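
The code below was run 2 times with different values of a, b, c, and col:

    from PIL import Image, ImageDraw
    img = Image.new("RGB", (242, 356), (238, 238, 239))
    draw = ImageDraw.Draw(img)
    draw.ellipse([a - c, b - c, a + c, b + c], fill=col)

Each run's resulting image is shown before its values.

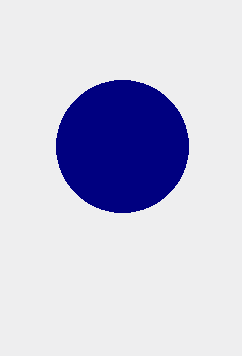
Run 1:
a = 122
b = 146
c = 66
col = 'navy'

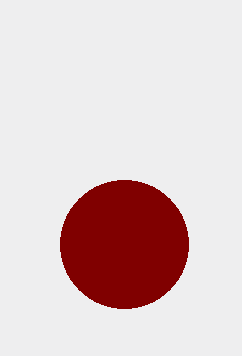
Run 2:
a = 124, b = 244, c = 64, col = 'maroon'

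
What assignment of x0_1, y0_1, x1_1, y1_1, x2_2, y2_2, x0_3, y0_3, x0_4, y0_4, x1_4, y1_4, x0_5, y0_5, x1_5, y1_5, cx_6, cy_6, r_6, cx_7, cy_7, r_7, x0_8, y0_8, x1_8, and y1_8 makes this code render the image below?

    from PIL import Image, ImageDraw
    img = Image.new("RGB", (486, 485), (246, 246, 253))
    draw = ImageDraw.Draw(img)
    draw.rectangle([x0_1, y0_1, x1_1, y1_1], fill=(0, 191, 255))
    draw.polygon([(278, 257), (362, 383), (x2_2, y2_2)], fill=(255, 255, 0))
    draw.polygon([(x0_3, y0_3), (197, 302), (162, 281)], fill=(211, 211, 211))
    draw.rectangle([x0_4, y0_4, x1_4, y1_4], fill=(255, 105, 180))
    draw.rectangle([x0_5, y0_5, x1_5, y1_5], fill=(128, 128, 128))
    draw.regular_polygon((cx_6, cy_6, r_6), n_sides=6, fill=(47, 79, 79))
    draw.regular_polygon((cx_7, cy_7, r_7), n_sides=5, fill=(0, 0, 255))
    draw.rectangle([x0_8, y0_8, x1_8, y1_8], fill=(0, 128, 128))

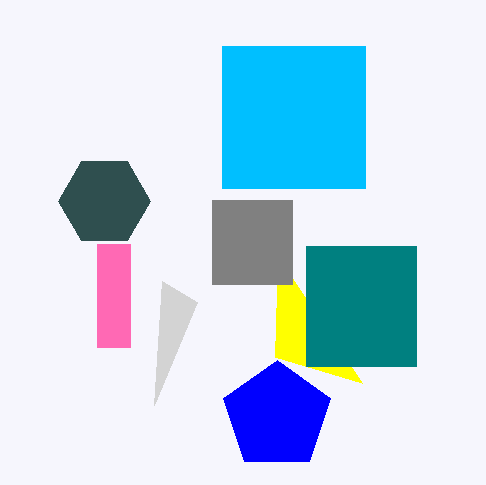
x0_1 = 222; y0_1 = 46; x1_1 = 365; y1_1 = 188; x2_2 = 275; y2_2 = 357; x0_3 = 154; y0_3 = 405; x0_4 = 97; y0_4 = 244; x1_4 = 130; y1_4 = 347; x0_5 = 212; y0_5 = 200; x1_5 = 292; y1_5 = 284; cx_6 = 104; cy_6 = 201; r_6 = 46; cx_7 = 277; cy_7 = 416; r_7 = 56; x0_8 = 306; y0_8 = 246; x1_8 = 416; y1_8 = 366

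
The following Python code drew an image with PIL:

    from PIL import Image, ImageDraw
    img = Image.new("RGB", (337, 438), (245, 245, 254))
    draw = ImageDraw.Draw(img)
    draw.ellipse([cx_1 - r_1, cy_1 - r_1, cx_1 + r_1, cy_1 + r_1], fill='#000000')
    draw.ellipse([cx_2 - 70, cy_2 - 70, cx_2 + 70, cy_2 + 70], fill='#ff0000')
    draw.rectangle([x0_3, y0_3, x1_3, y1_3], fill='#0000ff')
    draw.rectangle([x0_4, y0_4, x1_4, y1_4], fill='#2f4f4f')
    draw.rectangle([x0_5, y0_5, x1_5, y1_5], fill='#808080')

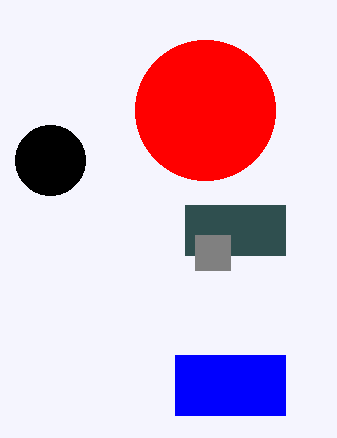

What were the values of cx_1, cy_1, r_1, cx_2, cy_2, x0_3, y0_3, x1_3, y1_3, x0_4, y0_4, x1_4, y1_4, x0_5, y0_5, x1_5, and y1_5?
cx_1 = 50
cy_1 = 160
r_1 = 35
cx_2 = 205
cy_2 = 110
x0_3 = 175
y0_3 = 355
x1_3 = 285
y1_3 = 415
x0_4 = 185
y0_4 = 205
x1_4 = 285
y1_4 = 255
x0_5 = 195
y0_5 = 235
x1_5 = 230
y1_5 = 270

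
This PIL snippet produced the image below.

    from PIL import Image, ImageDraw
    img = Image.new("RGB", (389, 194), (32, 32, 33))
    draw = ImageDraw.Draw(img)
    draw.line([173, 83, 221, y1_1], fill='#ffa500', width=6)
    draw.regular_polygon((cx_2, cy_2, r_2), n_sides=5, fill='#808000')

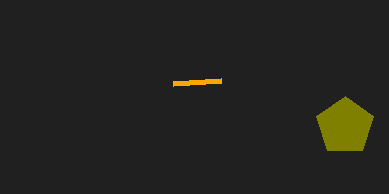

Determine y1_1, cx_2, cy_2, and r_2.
y1_1 = 80
cx_2 = 345
cy_2 = 126
r_2 = 30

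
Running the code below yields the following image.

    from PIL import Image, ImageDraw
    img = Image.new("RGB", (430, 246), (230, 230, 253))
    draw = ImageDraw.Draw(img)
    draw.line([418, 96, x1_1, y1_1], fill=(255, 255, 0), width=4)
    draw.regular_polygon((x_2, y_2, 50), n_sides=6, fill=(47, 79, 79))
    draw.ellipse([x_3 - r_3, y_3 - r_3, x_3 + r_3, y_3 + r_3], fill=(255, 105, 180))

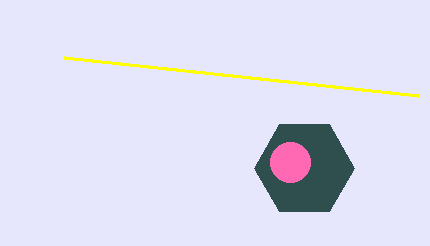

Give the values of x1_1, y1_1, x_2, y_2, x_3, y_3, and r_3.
x1_1 = 64
y1_1 = 58
x_2 = 304
y_2 = 168
x_3 = 290
y_3 = 162
r_3 = 20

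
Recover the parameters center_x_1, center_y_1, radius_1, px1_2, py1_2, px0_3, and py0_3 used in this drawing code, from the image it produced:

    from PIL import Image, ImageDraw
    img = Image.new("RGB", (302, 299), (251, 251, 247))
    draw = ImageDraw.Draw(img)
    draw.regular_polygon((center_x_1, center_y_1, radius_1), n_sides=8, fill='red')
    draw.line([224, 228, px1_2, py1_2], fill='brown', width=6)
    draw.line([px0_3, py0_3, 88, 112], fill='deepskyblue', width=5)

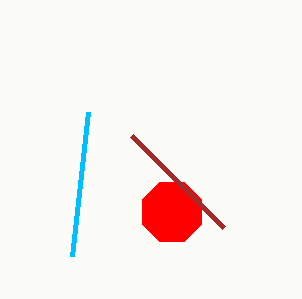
center_x_1 = 172, center_y_1 = 212, radius_1 = 32, px1_2 = 132, py1_2 = 136, px0_3 = 72, py0_3 = 256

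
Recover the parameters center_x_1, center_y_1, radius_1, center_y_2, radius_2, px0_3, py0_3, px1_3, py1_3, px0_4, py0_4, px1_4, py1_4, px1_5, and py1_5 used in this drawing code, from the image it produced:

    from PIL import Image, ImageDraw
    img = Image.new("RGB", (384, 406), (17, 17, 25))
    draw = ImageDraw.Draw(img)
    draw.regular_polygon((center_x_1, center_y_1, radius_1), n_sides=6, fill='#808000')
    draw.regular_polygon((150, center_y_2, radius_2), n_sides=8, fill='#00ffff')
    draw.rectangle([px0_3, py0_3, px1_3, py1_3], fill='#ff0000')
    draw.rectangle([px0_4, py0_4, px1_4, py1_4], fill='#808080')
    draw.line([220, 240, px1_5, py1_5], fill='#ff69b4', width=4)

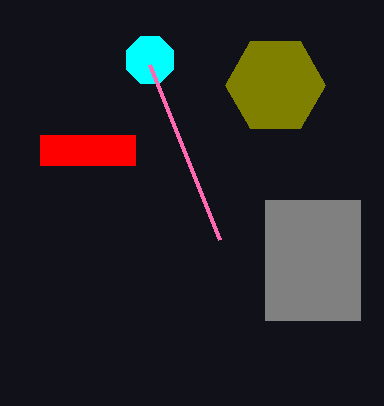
center_x_1 = 275; center_y_1 = 85; radius_1 = 50; center_y_2 = 60; radius_2 = 25; px0_3 = 40; py0_3 = 135; px1_3 = 135; py1_3 = 165; px0_4 = 265; py0_4 = 200; px1_4 = 360; py1_4 = 320; px1_5 = 150; py1_5 = 65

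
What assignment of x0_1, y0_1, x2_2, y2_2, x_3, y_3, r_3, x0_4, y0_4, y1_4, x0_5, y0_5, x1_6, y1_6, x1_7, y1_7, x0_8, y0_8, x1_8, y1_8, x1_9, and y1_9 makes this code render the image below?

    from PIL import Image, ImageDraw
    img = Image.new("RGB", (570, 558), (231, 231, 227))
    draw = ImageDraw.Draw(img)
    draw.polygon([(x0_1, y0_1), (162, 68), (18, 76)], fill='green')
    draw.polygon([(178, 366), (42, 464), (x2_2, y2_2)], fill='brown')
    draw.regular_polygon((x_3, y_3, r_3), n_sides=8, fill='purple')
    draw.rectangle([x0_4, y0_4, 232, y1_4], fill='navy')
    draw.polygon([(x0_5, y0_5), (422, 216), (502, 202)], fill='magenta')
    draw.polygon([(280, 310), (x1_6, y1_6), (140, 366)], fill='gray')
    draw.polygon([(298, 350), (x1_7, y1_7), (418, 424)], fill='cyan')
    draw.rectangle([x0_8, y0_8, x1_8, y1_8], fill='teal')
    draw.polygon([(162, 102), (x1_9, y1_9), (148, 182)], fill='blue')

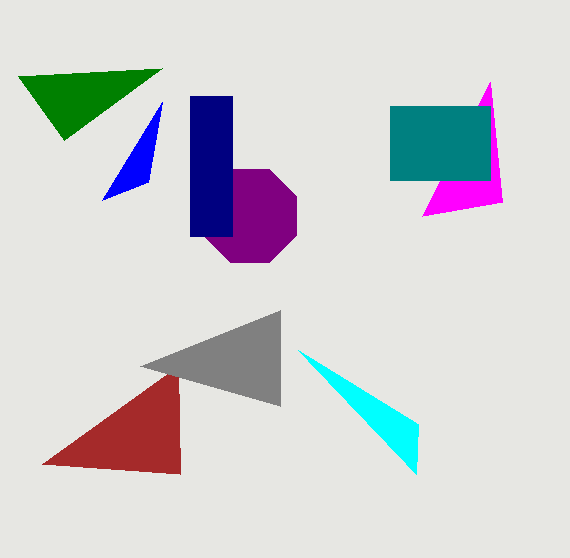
x0_1 = 64; y0_1 = 140; x2_2 = 180; y2_2 = 474; x_3 = 250; y_3 = 216; r_3 = 50; x0_4 = 190; y0_4 = 96; y1_4 = 236; x0_5 = 490; y0_5 = 82; x1_6 = 280; y1_6 = 406; x1_7 = 416; y1_7 = 474; x0_8 = 390; y0_8 = 106; x1_8 = 490; y1_8 = 180; x1_9 = 102; y1_9 = 200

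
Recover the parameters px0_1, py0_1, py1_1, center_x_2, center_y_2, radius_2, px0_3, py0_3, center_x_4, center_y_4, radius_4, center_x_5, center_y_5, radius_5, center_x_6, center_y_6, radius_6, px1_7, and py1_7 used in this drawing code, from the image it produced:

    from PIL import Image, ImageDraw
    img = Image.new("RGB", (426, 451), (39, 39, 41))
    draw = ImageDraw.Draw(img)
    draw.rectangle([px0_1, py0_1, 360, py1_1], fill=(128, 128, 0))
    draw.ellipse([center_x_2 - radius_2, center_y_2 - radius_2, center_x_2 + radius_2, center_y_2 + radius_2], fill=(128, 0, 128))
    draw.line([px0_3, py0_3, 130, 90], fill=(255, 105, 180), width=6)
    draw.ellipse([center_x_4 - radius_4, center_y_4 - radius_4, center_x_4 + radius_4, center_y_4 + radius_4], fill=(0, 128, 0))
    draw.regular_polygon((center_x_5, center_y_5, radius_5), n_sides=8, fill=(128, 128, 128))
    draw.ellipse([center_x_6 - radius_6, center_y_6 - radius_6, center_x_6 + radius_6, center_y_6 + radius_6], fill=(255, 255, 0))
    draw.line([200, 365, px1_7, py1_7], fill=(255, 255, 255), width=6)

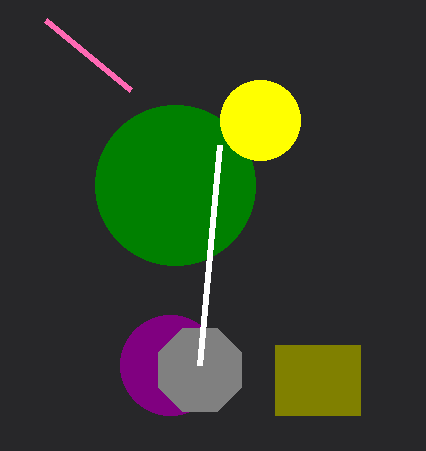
px0_1 = 275
py0_1 = 345
py1_1 = 415
center_x_2 = 170
center_y_2 = 365
radius_2 = 50
px0_3 = 45
py0_3 = 20
center_x_4 = 175
center_y_4 = 185
radius_4 = 80
center_x_5 = 200
center_y_5 = 370
radius_5 = 45
center_x_6 = 260
center_y_6 = 120
radius_6 = 40
px1_7 = 220
py1_7 = 145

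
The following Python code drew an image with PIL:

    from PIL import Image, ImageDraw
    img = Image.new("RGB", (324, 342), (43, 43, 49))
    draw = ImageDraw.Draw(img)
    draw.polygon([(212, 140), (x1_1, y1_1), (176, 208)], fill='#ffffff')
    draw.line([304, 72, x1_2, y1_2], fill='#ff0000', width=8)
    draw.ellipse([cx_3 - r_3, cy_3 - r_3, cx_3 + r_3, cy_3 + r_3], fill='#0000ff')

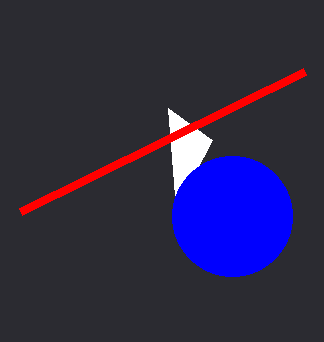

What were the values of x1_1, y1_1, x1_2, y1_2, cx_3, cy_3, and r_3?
x1_1 = 168, y1_1 = 108, x1_2 = 20, y1_2 = 212, cx_3 = 232, cy_3 = 216, r_3 = 60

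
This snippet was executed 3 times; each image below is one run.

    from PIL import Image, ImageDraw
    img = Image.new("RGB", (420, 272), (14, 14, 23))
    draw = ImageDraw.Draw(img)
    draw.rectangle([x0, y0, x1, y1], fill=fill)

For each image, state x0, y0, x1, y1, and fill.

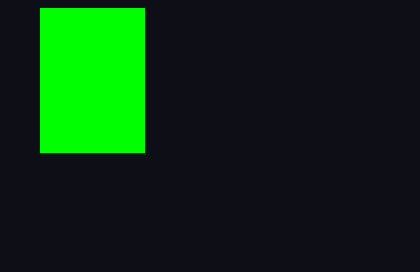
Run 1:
x0 = 40
y0 = 8
x1 = 144
y1 = 152
fill = 'lime'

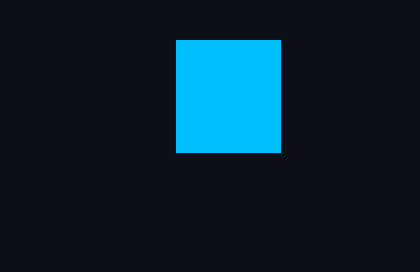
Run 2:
x0 = 176
y0 = 40
x1 = 280
y1 = 152
fill = 'deepskyblue'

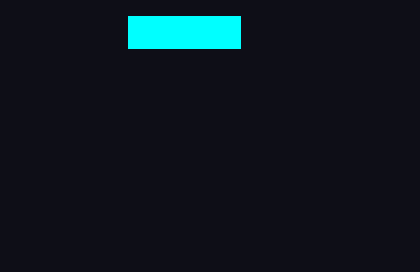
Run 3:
x0 = 128
y0 = 16
x1 = 240
y1 = 48
fill = 'cyan'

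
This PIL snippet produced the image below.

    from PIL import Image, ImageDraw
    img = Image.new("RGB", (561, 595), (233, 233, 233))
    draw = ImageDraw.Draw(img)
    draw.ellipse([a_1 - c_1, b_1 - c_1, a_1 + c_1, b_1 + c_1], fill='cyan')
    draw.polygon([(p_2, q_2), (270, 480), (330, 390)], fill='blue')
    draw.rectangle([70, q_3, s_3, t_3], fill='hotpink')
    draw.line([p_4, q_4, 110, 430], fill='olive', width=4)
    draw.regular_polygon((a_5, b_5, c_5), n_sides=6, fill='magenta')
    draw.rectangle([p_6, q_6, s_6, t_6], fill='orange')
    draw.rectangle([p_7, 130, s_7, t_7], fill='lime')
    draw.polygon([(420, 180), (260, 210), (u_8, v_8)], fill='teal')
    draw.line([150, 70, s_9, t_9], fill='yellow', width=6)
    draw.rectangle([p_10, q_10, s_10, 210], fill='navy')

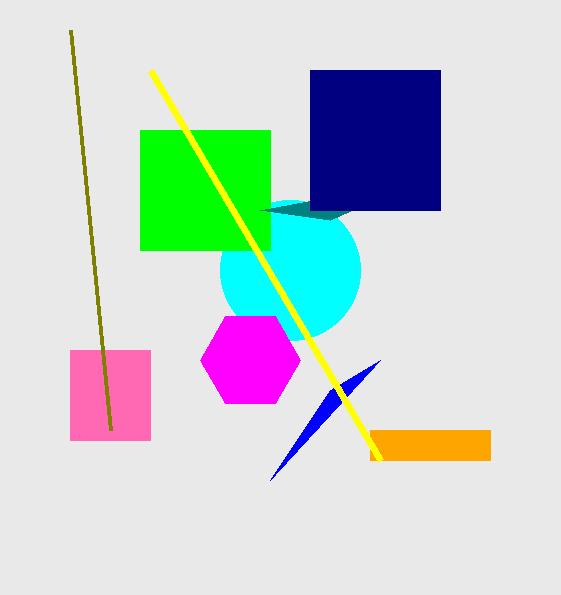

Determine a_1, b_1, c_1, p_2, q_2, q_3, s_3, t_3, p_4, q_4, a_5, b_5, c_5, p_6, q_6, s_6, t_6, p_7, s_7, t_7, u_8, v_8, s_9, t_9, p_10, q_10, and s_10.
a_1 = 290
b_1 = 270
c_1 = 70
p_2 = 380
q_2 = 360
q_3 = 350
s_3 = 150
t_3 = 440
p_4 = 70
q_4 = 30
a_5 = 250
b_5 = 360
c_5 = 50
p_6 = 370
q_6 = 430
s_6 = 490
t_6 = 460
p_7 = 140
s_7 = 270
t_7 = 250
u_8 = 330
v_8 = 220
s_9 = 380
t_9 = 460
p_10 = 310
q_10 = 70
s_10 = 440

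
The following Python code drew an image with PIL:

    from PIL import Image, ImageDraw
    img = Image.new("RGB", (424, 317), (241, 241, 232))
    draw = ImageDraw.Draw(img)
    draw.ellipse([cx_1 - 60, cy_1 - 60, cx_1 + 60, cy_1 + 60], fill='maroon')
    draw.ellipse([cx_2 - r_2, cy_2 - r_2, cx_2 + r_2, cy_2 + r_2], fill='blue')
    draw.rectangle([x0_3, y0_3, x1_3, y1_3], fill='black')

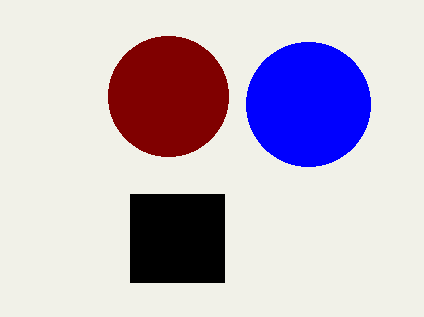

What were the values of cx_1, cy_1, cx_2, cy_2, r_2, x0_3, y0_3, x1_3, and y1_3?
cx_1 = 168
cy_1 = 96
cx_2 = 308
cy_2 = 104
r_2 = 62
x0_3 = 130
y0_3 = 194
x1_3 = 224
y1_3 = 282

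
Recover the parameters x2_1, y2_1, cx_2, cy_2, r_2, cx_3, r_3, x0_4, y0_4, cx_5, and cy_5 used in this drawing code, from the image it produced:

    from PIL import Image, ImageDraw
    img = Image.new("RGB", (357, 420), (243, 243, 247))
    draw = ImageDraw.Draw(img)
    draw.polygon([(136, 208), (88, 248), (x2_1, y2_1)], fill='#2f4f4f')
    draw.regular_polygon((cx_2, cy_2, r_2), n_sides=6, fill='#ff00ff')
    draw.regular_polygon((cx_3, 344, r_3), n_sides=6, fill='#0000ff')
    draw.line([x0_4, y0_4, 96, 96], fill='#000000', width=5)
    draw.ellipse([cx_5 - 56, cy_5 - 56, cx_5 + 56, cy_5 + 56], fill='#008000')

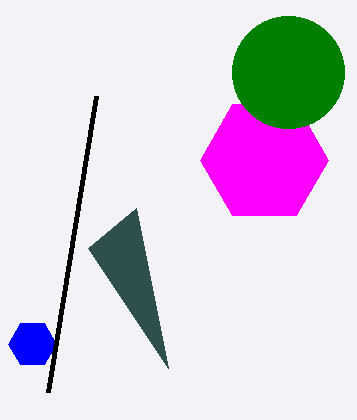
x2_1 = 168
y2_1 = 368
cx_2 = 264
cy_2 = 160
r_2 = 64
cx_3 = 32
r_3 = 24
x0_4 = 48
y0_4 = 392
cx_5 = 288
cy_5 = 72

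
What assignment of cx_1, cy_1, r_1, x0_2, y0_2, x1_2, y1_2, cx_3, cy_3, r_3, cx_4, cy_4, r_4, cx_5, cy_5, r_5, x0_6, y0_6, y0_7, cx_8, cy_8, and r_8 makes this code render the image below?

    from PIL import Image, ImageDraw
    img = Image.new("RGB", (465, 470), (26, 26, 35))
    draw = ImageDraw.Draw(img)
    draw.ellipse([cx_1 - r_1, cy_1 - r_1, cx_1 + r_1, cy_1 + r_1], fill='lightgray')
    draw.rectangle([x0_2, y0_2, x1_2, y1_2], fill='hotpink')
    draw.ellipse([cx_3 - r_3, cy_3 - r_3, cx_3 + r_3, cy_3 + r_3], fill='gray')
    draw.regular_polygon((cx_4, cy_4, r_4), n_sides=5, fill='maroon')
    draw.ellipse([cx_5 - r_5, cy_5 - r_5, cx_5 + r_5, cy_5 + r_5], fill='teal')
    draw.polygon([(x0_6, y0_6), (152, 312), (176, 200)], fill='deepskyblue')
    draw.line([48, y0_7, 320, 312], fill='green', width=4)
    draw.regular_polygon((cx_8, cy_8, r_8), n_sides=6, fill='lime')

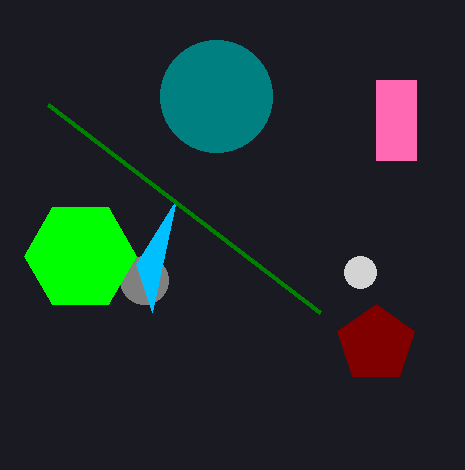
cx_1 = 360, cy_1 = 272, r_1 = 16, x0_2 = 376, y0_2 = 80, x1_2 = 416, y1_2 = 160, cx_3 = 144, cy_3 = 280, r_3 = 24, cx_4 = 376, cy_4 = 344, r_4 = 40, cx_5 = 216, cy_5 = 96, r_5 = 56, x0_6 = 136, y0_6 = 264, y0_7 = 104, cx_8 = 80, cy_8 = 256, r_8 = 56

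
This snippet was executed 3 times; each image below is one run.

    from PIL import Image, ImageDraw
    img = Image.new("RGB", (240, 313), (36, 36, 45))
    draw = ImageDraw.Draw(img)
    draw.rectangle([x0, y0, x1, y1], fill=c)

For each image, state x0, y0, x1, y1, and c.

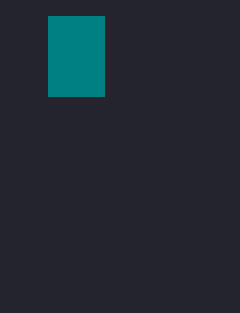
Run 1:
x0 = 48; y0 = 16; x1 = 104; y1 = 96; c = 'teal'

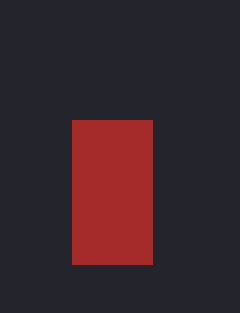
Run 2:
x0 = 72; y0 = 120; x1 = 152; y1 = 264; c = 'brown'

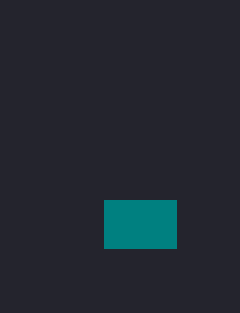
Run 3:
x0 = 104, y0 = 200, x1 = 176, y1 = 248, c = 'teal'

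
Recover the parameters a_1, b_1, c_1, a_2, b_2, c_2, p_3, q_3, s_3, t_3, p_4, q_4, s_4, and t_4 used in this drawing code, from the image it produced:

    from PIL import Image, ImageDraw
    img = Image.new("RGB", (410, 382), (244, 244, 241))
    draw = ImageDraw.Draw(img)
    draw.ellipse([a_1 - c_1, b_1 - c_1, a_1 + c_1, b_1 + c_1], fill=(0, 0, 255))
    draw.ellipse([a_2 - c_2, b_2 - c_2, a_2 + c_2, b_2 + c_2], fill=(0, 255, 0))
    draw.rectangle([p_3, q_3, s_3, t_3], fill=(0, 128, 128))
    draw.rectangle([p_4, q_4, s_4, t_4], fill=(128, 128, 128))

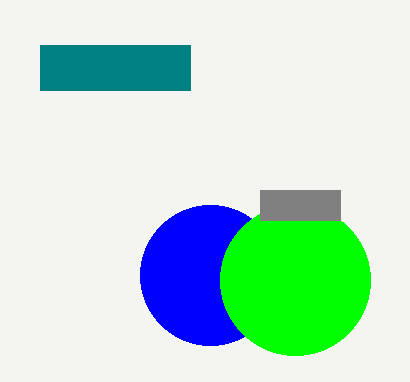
a_1 = 210; b_1 = 275; c_1 = 70; a_2 = 295; b_2 = 280; c_2 = 75; p_3 = 40; q_3 = 45; s_3 = 190; t_3 = 90; p_4 = 260; q_4 = 190; s_4 = 340; t_4 = 220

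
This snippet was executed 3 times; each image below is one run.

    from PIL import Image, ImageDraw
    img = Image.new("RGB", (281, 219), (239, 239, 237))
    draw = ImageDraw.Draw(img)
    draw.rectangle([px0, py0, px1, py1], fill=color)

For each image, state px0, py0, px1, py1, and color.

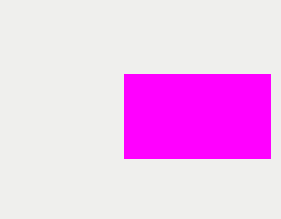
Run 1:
px0 = 124; py0 = 74; px1 = 270; py1 = 158; color = 'magenta'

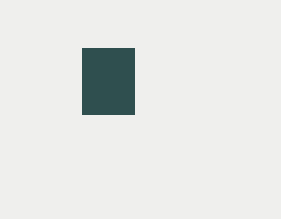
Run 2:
px0 = 82, py0 = 48, px1 = 134, py1 = 114, color = 'darkslategray'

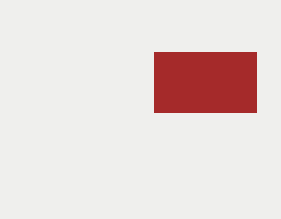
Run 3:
px0 = 154; py0 = 52; px1 = 256; py1 = 112; color = 'brown'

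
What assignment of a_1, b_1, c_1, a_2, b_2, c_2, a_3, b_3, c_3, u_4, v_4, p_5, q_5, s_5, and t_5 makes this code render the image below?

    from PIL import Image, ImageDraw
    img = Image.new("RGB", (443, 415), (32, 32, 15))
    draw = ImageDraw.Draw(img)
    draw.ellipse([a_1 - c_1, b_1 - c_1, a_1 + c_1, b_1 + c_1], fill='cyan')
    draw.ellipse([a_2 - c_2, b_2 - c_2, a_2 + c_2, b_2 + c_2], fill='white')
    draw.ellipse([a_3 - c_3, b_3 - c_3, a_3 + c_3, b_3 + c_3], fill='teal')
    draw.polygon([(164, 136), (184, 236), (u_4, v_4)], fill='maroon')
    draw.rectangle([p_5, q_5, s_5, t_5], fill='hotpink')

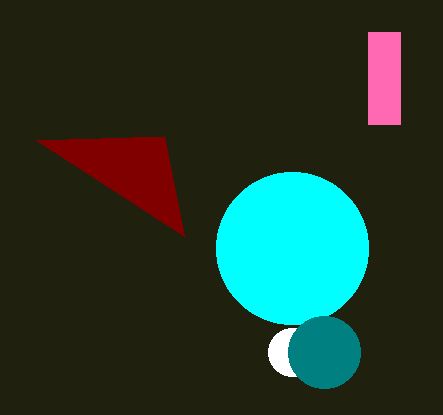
a_1 = 292; b_1 = 248; c_1 = 76; a_2 = 292; b_2 = 352; c_2 = 24; a_3 = 324; b_3 = 352; c_3 = 36; u_4 = 36; v_4 = 140; p_5 = 368; q_5 = 32; s_5 = 400; t_5 = 124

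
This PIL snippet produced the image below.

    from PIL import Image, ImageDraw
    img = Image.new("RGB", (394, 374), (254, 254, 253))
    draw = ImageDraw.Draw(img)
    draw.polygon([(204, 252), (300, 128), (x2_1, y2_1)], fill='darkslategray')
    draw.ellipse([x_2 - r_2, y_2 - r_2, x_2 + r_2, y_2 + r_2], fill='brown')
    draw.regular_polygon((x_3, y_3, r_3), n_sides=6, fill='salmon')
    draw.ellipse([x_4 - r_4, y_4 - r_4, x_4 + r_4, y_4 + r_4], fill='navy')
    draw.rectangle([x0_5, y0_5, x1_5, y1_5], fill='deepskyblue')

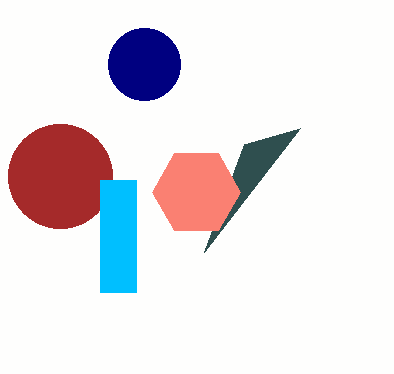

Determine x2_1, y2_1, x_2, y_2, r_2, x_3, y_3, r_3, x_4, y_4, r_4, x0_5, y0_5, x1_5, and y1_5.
x2_1 = 244; y2_1 = 144; x_2 = 60; y_2 = 176; r_2 = 52; x_3 = 196; y_3 = 192; r_3 = 44; x_4 = 144; y_4 = 64; r_4 = 36; x0_5 = 100; y0_5 = 180; x1_5 = 136; y1_5 = 292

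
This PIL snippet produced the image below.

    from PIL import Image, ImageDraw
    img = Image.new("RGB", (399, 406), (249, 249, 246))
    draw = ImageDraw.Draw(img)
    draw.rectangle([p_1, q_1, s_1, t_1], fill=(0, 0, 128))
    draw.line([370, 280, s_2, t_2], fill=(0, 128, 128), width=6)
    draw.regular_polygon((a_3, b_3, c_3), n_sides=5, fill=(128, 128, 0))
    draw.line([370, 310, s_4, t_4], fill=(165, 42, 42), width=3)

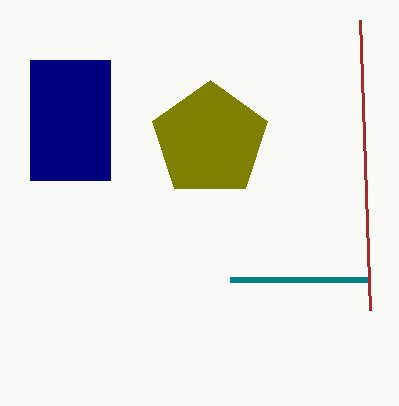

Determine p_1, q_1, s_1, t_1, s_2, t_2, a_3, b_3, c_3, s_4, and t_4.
p_1 = 30
q_1 = 60
s_1 = 110
t_1 = 180
s_2 = 230
t_2 = 280
a_3 = 210
b_3 = 140
c_3 = 60
s_4 = 360
t_4 = 20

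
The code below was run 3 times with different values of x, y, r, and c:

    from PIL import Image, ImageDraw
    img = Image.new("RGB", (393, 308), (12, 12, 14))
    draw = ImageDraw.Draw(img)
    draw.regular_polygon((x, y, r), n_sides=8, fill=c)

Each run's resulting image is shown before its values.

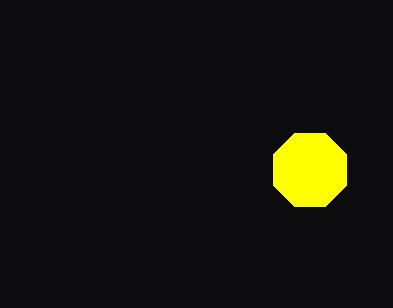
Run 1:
x = 310, y = 170, r = 40, c = 'yellow'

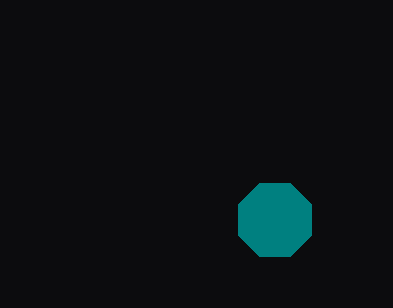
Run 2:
x = 275, y = 220, r = 40, c = 'teal'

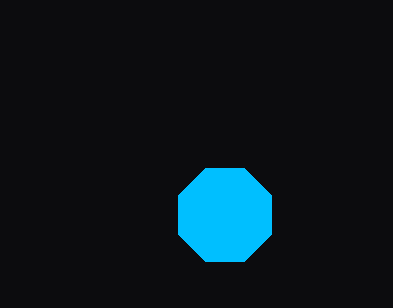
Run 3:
x = 225
y = 215
r = 50
c = 'deepskyblue'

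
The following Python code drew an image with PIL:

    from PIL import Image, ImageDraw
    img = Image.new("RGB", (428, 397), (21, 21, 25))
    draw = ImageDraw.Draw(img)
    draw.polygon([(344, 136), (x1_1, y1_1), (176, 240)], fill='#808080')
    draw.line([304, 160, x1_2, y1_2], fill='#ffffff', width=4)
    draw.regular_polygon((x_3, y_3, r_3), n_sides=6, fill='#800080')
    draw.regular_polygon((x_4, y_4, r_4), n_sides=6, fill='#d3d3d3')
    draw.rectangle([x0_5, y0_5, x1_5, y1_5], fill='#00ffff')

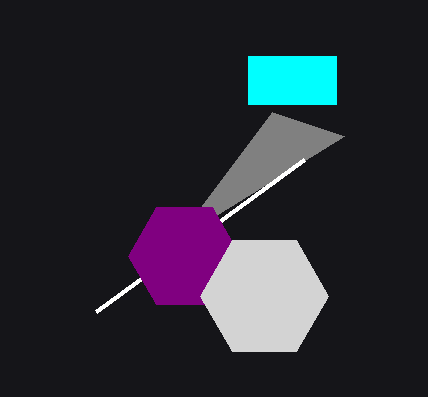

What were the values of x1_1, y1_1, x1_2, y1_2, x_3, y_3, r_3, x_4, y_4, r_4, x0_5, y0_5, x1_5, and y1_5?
x1_1 = 272; y1_1 = 112; x1_2 = 96; y1_2 = 312; x_3 = 184; y_3 = 256; r_3 = 56; x_4 = 264; y_4 = 296; r_4 = 64; x0_5 = 248; y0_5 = 56; x1_5 = 336; y1_5 = 104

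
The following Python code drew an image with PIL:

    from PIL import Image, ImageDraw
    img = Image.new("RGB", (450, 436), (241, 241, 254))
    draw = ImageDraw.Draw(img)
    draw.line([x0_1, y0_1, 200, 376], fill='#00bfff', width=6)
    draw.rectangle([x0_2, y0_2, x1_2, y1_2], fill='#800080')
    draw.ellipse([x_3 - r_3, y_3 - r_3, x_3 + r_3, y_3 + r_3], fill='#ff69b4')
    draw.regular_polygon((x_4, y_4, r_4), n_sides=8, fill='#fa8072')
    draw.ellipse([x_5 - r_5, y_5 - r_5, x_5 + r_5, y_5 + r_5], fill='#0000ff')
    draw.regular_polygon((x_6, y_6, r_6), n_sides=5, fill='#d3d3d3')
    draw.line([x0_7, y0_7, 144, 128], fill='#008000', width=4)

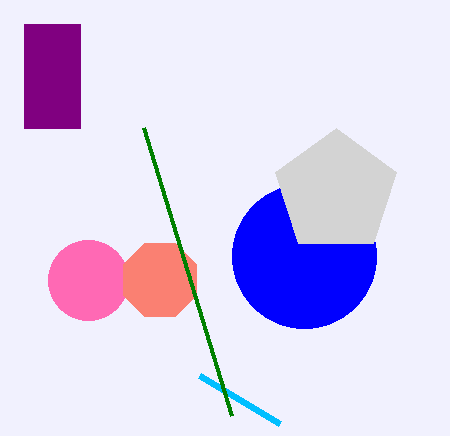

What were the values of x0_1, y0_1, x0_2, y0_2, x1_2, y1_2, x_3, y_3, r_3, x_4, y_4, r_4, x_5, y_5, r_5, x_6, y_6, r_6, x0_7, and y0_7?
x0_1 = 280; y0_1 = 424; x0_2 = 24; y0_2 = 24; x1_2 = 80; y1_2 = 128; x_3 = 88; y_3 = 280; r_3 = 40; x_4 = 160; y_4 = 280; r_4 = 40; x_5 = 304; y_5 = 256; r_5 = 72; x_6 = 336; y_6 = 192; r_6 = 64; x0_7 = 232; y0_7 = 416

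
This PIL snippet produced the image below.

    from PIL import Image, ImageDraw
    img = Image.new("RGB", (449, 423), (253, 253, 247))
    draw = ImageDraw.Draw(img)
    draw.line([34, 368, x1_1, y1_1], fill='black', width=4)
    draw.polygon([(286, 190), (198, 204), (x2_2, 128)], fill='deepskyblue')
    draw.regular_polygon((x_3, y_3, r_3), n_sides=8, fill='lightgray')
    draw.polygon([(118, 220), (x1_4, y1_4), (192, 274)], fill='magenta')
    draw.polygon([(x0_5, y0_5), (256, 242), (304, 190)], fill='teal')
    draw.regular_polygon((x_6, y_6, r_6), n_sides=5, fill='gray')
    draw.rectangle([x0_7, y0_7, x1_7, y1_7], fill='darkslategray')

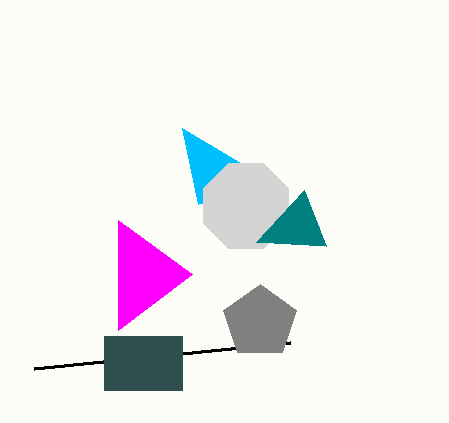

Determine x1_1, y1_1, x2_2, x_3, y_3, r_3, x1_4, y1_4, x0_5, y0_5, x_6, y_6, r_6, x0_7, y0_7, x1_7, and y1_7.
x1_1 = 290, y1_1 = 342, x2_2 = 182, x_3 = 246, y_3 = 206, r_3 = 46, x1_4 = 118, y1_4 = 330, x0_5 = 326, y0_5 = 246, x_6 = 260, y_6 = 322, r_6 = 38, x0_7 = 104, y0_7 = 336, x1_7 = 182, y1_7 = 390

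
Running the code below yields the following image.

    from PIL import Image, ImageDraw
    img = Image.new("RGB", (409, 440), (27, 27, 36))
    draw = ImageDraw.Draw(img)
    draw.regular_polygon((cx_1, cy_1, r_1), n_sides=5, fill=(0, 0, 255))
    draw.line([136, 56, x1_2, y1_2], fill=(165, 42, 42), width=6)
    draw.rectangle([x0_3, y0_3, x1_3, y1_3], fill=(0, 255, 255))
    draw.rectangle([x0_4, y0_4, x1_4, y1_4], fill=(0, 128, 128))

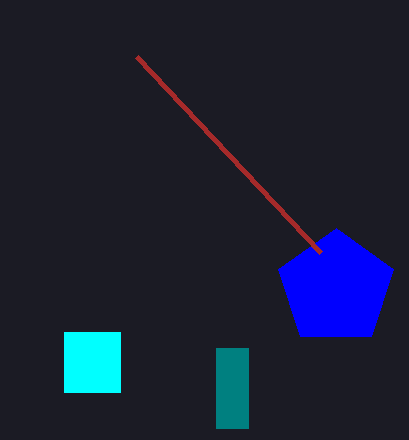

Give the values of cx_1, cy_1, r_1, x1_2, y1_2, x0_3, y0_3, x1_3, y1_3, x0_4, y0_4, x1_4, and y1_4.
cx_1 = 336; cy_1 = 288; r_1 = 60; x1_2 = 320; y1_2 = 252; x0_3 = 64; y0_3 = 332; x1_3 = 120; y1_3 = 392; x0_4 = 216; y0_4 = 348; x1_4 = 248; y1_4 = 428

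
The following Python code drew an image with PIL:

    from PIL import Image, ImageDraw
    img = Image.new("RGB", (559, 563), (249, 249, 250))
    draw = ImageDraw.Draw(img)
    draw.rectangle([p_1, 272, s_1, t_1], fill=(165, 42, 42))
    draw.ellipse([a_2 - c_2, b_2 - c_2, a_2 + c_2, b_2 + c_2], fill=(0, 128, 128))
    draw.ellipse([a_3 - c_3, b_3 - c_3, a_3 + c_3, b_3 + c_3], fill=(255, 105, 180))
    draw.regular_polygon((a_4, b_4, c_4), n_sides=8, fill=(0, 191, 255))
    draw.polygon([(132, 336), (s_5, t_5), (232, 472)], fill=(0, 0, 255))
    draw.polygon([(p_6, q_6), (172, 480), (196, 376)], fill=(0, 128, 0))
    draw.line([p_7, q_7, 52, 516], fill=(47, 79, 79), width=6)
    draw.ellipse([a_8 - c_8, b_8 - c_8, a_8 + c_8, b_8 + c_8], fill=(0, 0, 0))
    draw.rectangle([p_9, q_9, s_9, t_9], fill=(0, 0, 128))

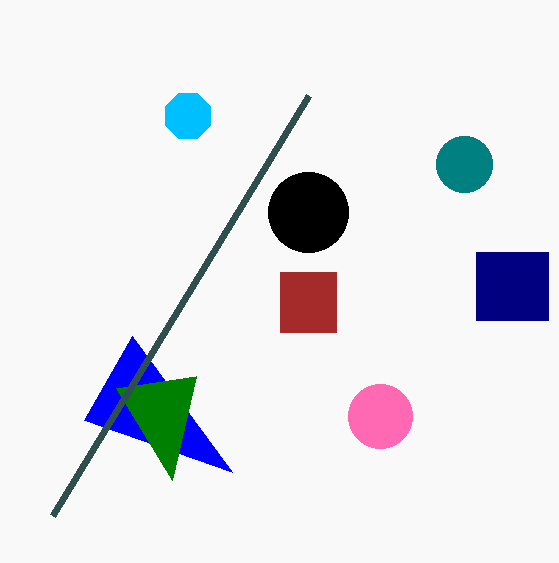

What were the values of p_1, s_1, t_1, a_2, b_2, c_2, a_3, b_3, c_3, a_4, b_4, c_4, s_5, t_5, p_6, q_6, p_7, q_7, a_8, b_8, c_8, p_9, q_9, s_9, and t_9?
p_1 = 280, s_1 = 336, t_1 = 332, a_2 = 464, b_2 = 164, c_2 = 28, a_3 = 380, b_3 = 416, c_3 = 32, a_4 = 188, b_4 = 116, c_4 = 24, s_5 = 84, t_5 = 420, p_6 = 116, q_6 = 388, p_7 = 308, q_7 = 96, a_8 = 308, b_8 = 212, c_8 = 40, p_9 = 476, q_9 = 252, s_9 = 548, t_9 = 320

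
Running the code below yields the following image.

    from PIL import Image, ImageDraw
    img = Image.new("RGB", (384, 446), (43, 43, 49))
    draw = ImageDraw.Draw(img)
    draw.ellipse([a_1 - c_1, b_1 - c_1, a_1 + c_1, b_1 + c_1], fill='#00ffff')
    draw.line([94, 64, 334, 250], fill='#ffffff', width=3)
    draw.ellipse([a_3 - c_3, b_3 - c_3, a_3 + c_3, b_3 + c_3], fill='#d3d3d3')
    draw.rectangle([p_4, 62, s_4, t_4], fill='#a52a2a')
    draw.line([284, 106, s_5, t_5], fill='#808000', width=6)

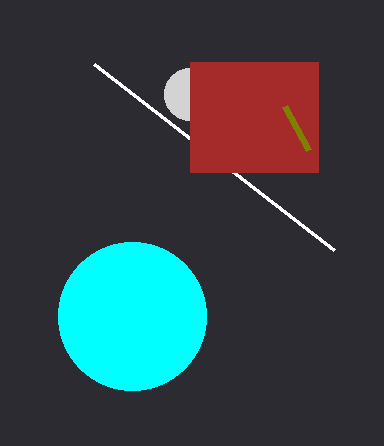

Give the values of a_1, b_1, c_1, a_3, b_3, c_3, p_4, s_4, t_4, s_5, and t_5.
a_1 = 132; b_1 = 316; c_1 = 74; a_3 = 190; b_3 = 94; c_3 = 26; p_4 = 190; s_4 = 318; t_4 = 172; s_5 = 308; t_5 = 150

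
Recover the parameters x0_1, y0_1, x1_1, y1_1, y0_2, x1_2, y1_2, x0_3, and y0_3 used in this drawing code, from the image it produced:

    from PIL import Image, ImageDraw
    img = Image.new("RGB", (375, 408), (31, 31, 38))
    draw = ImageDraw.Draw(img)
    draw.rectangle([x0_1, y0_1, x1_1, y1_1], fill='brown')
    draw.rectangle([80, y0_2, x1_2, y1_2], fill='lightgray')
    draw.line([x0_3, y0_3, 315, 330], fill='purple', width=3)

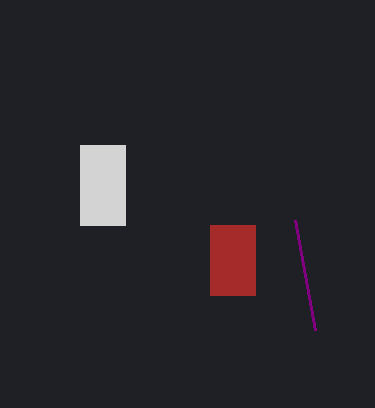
x0_1 = 210
y0_1 = 225
x1_1 = 255
y1_1 = 295
y0_2 = 145
x1_2 = 125
y1_2 = 225
x0_3 = 295
y0_3 = 220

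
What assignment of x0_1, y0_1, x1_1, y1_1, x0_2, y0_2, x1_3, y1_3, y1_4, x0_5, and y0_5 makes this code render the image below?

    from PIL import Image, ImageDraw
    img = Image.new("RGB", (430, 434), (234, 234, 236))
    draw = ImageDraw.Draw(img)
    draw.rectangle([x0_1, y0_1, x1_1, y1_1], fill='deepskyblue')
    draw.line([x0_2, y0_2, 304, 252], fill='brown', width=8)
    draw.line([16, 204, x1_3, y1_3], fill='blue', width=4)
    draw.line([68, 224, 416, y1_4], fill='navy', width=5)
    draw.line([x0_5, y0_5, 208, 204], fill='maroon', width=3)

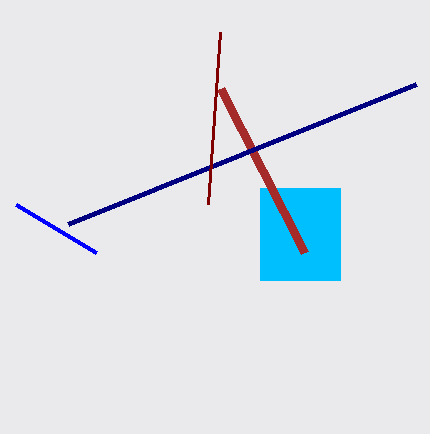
x0_1 = 260
y0_1 = 188
x1_1 = 340
y1_1 = 280
x0_2 = 220
y0_2 = 88
x1_3 = 96
y1_3 = 252
y1_4 = 84
x0_5 = 220
y0_5 = 32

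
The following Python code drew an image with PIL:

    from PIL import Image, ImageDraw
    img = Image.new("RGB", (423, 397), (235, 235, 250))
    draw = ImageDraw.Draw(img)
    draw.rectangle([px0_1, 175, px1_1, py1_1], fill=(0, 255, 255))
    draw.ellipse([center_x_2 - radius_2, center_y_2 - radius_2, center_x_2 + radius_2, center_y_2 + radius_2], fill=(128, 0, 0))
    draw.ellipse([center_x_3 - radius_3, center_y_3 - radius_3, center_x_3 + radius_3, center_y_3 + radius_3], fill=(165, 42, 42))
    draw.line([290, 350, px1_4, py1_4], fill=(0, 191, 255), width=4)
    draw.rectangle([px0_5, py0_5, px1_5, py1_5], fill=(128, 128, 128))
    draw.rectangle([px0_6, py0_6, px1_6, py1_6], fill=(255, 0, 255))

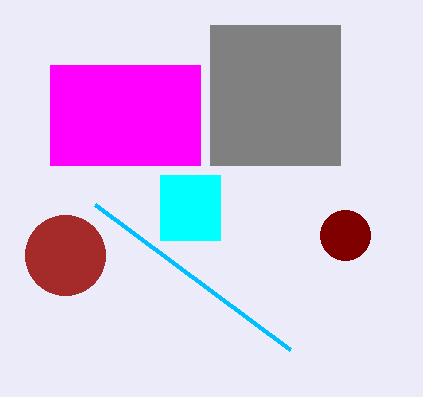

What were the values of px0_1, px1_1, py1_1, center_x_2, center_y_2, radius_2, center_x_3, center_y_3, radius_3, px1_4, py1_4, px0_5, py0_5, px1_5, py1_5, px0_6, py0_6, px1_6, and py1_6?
px0_1 = 160; px1_1 = 220; py1_1 = 240; center_x_2 = 345; center_y_2 = 235; radius_2 = 25; center_x_3 = 65; center_y_3 = 255; radius_3 = 40; px1_4 = 95; py1_4 = 205; px0_5 = 210; py0_5 = 25; px1_5 = 340; py1_5 = 165; px0_6 = 50; py0_6 = 65; px1_6 = 200; py1_6 = 165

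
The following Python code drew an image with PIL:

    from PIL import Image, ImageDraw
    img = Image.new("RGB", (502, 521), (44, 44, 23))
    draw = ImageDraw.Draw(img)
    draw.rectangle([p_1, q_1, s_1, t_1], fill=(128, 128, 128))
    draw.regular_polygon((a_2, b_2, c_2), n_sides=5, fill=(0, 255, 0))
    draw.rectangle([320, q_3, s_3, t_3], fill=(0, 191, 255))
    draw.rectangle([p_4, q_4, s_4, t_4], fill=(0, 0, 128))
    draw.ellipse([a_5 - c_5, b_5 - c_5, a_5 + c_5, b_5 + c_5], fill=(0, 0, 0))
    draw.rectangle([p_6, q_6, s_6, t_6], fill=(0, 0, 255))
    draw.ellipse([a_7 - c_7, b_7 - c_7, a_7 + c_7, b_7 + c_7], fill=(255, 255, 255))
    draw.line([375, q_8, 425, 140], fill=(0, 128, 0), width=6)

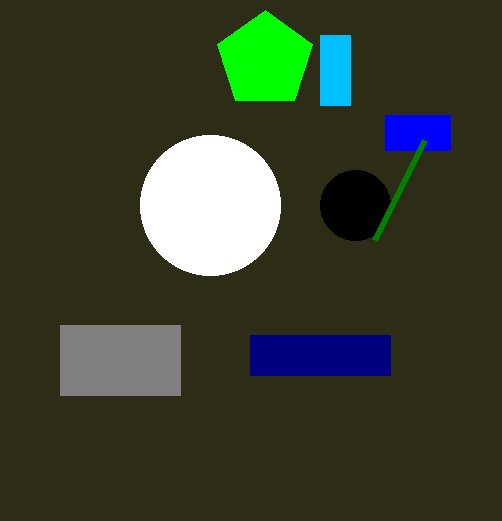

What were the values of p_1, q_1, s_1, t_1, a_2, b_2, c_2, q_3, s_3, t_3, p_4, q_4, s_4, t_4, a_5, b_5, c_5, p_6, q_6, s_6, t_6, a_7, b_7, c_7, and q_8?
p_1 = 60; q_1 = 325; s_1 = 180; t_1 = 395; a_2 = 265; b_2 = 60; c_2 = 50; q_3 = 35; s_3 = 350; t_3 = 105; p_4 = 250; q_4 = 335; s_4 = 390; t_4 = 375; a_5 = 355; b_5 = 205; c_5 = 35; p_6 = 385; q_6 = 115; s_6 = 450; t_6 = 150; a_7 = 210; b_7 = 205; c_7 = 70; q_8 = 240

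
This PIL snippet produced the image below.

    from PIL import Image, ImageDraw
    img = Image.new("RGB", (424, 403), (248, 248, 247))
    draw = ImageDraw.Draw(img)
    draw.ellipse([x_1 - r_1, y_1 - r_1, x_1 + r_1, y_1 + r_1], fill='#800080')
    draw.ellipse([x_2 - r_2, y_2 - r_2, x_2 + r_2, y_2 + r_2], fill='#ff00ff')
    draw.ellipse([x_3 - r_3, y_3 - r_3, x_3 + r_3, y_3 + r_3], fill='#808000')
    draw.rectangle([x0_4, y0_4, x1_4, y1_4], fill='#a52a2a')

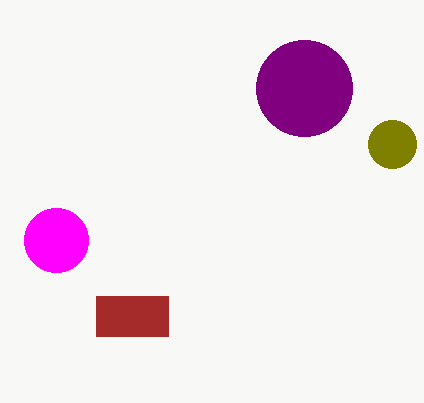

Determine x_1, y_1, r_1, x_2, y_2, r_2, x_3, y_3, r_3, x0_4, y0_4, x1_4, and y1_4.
x_1 = 304
y_1 = 88
r_1 = 48
x_2 = 56
y_2 = 240
r_2 = 32
x_3 = 392
y_3 = 144
r_3 = 24
x0_4 = 96
y0_4 = 296
x1_4 = 168
y1_4 = 336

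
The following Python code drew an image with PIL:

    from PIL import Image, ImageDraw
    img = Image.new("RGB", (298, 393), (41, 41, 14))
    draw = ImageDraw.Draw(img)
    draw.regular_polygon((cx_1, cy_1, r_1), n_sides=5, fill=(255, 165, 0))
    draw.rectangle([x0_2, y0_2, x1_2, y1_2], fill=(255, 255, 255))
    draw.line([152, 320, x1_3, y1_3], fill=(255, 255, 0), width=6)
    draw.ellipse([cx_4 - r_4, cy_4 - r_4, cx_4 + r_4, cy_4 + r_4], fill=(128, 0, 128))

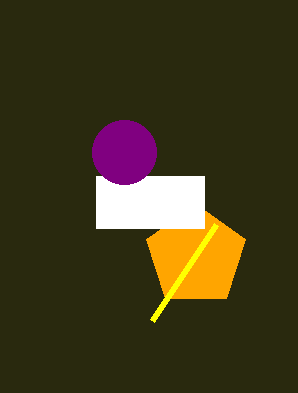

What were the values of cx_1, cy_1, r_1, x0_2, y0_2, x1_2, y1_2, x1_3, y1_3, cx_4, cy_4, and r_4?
cx_1 = 196
cy_1 = 256
r_1 = 52
x0_2 = 96
y0_2 = 176
x1_2 = 204
y1_2 = 228
x1_3 = 216
y1_3 = 224
cx_4 = 124
cy_4 = 152
r_4 = 32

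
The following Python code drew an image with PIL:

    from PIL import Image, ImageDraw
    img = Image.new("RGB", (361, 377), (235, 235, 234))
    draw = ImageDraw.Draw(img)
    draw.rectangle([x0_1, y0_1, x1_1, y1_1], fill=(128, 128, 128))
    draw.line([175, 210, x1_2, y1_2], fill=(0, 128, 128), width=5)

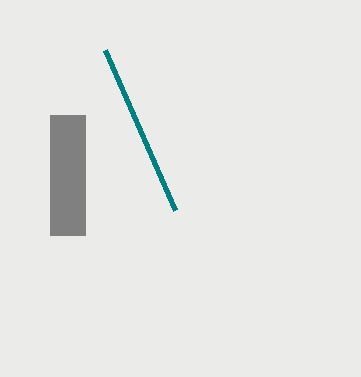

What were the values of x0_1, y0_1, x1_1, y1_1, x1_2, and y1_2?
x0_1 = 50, y0_1 = 115, x1_1 = 85, y1_1 = 235, x1_2 = 105, y1_2 = 50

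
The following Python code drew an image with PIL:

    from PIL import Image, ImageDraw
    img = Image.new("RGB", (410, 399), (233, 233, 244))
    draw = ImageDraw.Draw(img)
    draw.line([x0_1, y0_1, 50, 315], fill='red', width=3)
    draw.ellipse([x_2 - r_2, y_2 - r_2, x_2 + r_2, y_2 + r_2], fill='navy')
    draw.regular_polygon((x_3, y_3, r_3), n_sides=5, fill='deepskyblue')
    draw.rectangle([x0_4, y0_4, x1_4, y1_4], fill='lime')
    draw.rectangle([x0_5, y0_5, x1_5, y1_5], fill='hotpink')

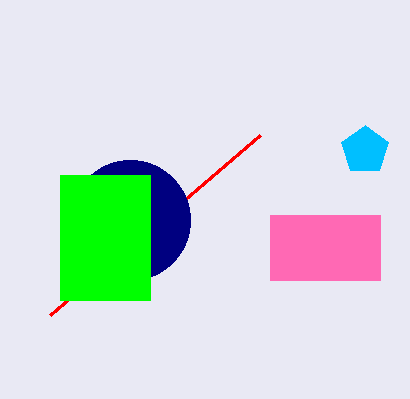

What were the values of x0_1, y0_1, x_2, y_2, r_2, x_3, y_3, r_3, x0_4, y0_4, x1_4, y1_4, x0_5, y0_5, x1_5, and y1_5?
x0_1 = 260
y0_1 = 135
x_2 = 130
y_2 = 220
r_2 = 60
x_3 = 365
y_3 = 150
r_3 = 25
x0_4 = 60
y0_4 = 175
x1_4 = 150
y1_4 = 300
x0_5 = 270
y0_5 = 215
x1_5 = 380
y1_5 = 280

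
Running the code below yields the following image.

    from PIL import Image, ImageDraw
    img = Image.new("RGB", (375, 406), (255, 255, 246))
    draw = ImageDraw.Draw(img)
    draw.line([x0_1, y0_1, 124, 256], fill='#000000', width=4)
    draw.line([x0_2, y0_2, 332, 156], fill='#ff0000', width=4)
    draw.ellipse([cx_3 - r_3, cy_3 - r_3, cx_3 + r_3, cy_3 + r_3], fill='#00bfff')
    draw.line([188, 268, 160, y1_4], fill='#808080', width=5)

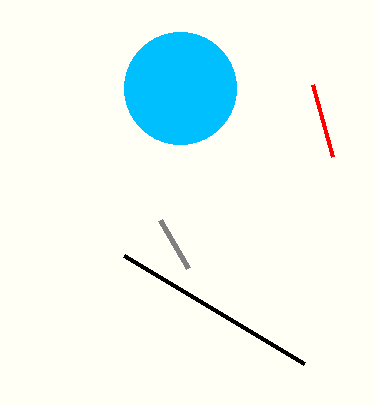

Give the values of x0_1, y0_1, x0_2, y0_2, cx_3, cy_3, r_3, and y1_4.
x0_1 = 304; y0_1 = 364; x0_2 = 312; y0_2 = 84; cx_3 = 180; cy_3 = 88; r_3 = 56; y1_4 = 220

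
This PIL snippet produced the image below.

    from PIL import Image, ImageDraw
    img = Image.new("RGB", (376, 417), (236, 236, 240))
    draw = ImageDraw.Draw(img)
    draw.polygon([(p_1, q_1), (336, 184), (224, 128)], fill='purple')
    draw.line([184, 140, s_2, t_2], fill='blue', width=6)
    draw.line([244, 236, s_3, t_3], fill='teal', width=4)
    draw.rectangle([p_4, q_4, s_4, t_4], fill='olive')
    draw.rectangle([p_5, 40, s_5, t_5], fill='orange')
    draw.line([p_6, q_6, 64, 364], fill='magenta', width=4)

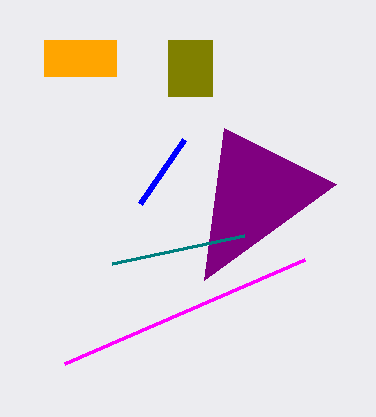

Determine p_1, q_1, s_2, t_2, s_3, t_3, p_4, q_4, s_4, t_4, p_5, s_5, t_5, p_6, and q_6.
p_1 = 204
q_1 = 280
s_2 = 140
t_2 = 204
s_3 = 112
t_3 = 264
p_4 = 168
q_4 = 40
s_4 = 212
t_4 = 96
p_5 = 44
s_5 = 116
t_5 = 76
p_6 = 304
q_6 = 260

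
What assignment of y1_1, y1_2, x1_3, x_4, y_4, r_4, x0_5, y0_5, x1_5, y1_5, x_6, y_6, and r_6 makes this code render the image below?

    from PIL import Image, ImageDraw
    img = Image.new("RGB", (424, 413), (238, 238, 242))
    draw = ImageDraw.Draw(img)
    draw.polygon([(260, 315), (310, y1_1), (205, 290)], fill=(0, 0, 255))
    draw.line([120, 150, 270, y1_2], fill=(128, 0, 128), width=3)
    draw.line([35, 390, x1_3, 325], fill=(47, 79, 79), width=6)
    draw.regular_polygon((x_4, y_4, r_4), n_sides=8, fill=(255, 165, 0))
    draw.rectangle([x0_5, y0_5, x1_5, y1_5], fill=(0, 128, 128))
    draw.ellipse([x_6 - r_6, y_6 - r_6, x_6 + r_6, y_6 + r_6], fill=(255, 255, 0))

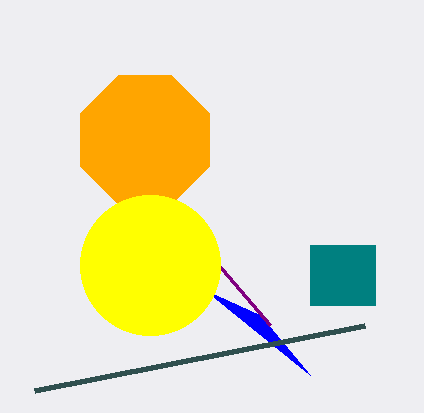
y1_1 = 375, y1_2 = 325, x1_3 = 365, x_4 = 145, y_4 = 140, r_4 = 70, x0_5 = 310, y0_5 = 245, x1_5 = 375, y1_5 = 305, x_6 = 150, y_6 = 265, r_6 = 70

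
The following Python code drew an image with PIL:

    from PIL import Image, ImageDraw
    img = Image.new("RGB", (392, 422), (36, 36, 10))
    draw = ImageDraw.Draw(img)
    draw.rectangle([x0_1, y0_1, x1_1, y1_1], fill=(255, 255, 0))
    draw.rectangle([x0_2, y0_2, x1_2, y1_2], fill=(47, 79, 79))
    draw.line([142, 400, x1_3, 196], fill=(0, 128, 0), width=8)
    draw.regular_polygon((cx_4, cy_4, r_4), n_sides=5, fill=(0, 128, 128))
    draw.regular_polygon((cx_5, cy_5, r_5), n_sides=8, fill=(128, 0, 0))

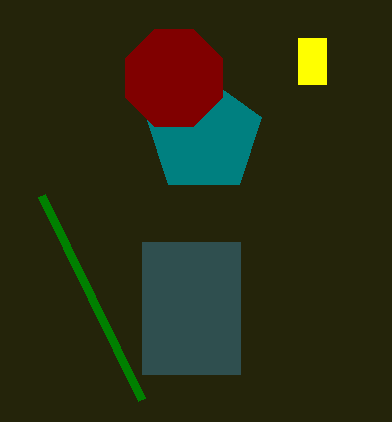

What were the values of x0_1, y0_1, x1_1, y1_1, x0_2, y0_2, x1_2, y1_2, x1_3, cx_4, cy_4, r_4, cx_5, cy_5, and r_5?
x0_1 = 298, y0_1 = 38, x1_1 = 326, y1_1 = 84, x0_2 = 142, y0_2 = 242, x1_2 = 240, y1_2 = 374, x1_3 = 42, cx_4 = 204, cy_4 = 136, r_4 = 60, cx_5 = 174, cy_5 = 78, r_5 = 52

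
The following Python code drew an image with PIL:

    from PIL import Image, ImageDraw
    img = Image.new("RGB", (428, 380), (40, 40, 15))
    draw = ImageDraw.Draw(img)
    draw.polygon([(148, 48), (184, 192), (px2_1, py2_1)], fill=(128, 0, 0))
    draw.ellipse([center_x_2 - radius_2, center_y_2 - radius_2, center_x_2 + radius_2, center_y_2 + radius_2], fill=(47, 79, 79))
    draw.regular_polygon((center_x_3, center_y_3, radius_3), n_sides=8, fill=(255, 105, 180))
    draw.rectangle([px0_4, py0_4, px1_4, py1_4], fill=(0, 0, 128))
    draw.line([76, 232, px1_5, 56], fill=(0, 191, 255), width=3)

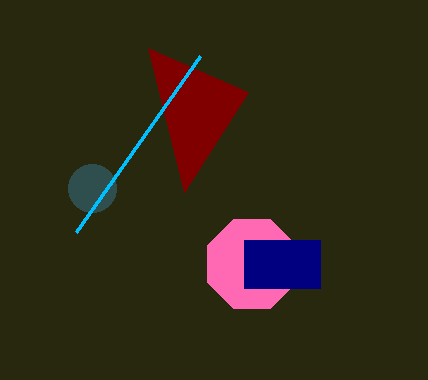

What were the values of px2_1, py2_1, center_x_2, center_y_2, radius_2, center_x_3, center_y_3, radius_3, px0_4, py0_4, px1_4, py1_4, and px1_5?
px2_1 = 248; py2_1 = 92; center_x_2 = 92; center_y_2 = 188; radius_2 = 24; center_x_3 = 252; center_y_3 = 264; radius_3 = 48; px0_4 = 244; py0_4 = 240; px1_4 = 320; py1_4 = 288; px1_5 = 200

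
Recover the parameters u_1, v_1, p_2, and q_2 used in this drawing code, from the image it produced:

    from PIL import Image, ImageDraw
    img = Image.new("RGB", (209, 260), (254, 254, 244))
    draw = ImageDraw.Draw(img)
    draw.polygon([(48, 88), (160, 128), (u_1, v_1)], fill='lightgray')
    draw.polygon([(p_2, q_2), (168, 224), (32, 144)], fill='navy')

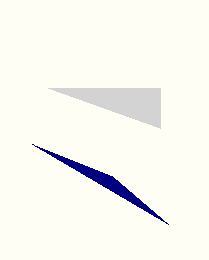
u_1 = 160
v_1 = 88
p_2 = 112
q_2 = 176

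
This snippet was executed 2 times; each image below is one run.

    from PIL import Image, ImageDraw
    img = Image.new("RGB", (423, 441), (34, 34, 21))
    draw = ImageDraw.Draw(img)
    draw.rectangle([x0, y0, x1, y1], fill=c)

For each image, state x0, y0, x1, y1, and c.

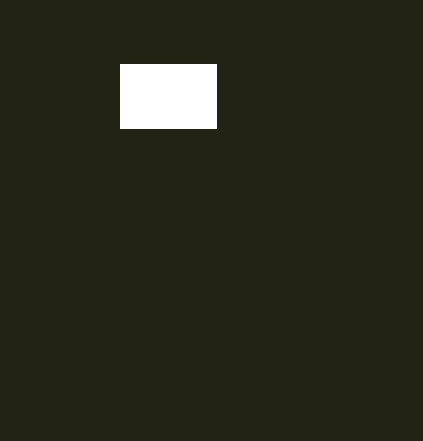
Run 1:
x0 = 120
y0 = 64
x1 = 216
y1 = 128
c = 'white'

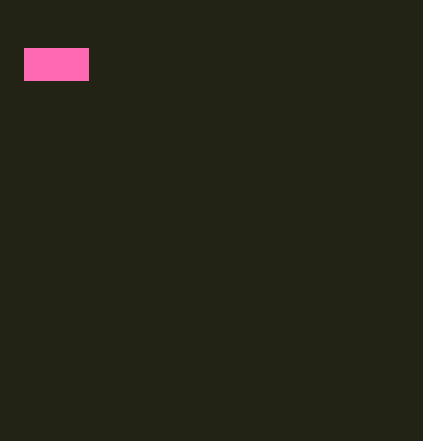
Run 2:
x0 = 24; y0 = 48; x1 = 88; y1 = 80; c = 'hotpink'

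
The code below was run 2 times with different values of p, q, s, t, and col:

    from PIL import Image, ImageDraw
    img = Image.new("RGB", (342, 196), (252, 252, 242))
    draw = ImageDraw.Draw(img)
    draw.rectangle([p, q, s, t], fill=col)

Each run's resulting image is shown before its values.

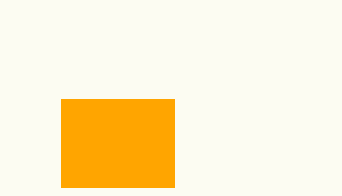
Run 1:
p = 61
q = 99
s = 174
t = 187
col = 'orange'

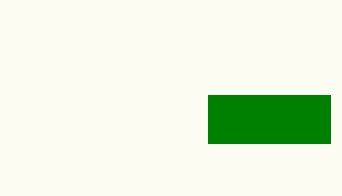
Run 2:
p = 208, q = 95, s = 330, t = 143, col = 'green'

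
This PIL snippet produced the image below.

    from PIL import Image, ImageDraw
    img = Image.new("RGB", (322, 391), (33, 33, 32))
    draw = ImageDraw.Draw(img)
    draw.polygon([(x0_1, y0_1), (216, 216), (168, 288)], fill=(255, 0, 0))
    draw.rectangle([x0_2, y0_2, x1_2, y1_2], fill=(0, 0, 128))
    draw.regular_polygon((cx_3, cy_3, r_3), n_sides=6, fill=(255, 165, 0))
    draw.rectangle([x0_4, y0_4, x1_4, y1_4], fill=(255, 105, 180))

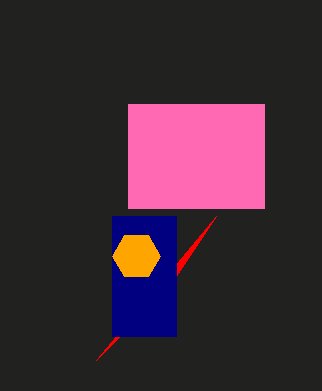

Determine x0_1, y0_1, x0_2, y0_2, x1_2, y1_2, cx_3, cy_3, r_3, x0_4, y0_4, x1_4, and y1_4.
x0_1 = 96, y0_1 = 360, x0_2 = 112, y0_2 = 216, x1_2 = 176, y1_2 = 336, cx_3 = 136, cy_3 = 256, r_3 = 24, x0_4 = 128, y0_4 = 104, x1_4 = 264, y1_4 = 208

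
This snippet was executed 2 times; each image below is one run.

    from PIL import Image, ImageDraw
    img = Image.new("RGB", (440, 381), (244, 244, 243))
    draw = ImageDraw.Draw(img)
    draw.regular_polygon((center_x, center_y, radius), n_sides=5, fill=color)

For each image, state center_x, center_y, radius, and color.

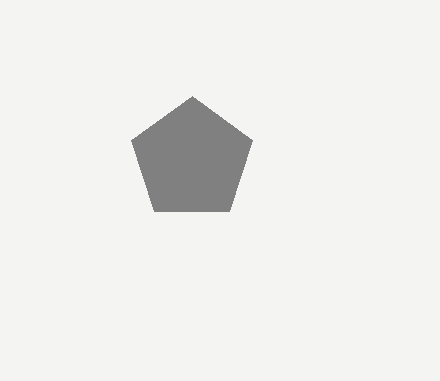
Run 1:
center_x = 192, center_y = 160, radius = 64, color = 'gray'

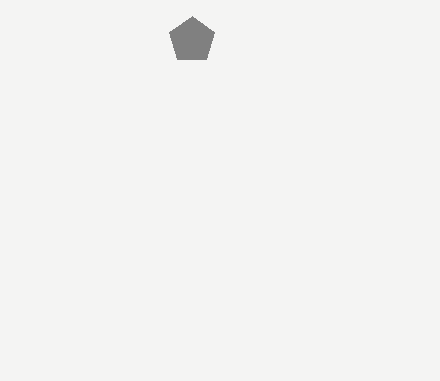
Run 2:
center_x = 192, center_y = 40, radius = 24, color = 'gray'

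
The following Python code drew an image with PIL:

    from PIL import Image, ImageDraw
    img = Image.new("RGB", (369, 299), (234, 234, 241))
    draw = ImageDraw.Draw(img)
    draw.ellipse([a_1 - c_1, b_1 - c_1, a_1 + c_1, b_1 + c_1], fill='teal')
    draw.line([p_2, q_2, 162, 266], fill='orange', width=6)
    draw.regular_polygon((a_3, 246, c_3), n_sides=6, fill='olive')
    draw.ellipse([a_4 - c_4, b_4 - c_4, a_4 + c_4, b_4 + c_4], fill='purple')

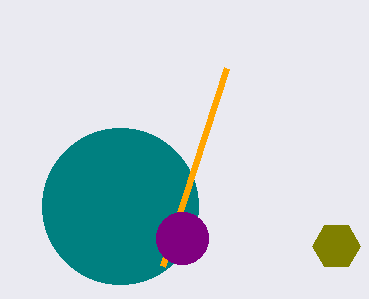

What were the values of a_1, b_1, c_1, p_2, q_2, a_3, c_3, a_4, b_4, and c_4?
a_1 = 120
b_1 = 206
c_1 = 78
p_2 = 226
q_2 = 68
a_3 = 336
c_3 = 24
a_4 = 182
b_4 = 238
c_4 = 26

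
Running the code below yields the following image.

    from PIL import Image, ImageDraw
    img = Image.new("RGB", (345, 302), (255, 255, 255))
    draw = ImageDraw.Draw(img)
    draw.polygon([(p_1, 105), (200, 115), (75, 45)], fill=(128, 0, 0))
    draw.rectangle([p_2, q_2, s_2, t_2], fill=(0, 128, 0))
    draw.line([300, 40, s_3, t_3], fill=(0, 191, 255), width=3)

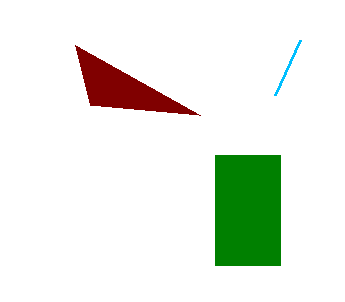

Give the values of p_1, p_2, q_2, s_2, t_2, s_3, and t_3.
p_1 = 90
p_2 = 215
q_2 = 155
s_2 = 280
t_2 = 265
s_3 = 275
t_3 = 95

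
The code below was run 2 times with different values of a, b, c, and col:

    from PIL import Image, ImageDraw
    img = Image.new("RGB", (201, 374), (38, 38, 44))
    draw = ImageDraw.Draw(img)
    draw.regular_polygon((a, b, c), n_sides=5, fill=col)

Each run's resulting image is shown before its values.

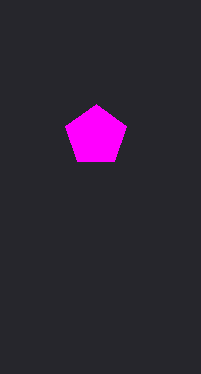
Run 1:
a = 96, b = 136, c = 32, col = 'magenta'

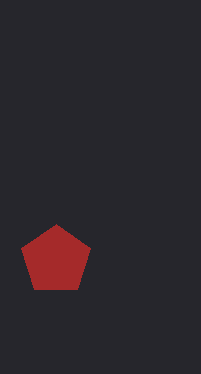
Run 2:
a = 56
b = 260
c = 36
col = 'brown'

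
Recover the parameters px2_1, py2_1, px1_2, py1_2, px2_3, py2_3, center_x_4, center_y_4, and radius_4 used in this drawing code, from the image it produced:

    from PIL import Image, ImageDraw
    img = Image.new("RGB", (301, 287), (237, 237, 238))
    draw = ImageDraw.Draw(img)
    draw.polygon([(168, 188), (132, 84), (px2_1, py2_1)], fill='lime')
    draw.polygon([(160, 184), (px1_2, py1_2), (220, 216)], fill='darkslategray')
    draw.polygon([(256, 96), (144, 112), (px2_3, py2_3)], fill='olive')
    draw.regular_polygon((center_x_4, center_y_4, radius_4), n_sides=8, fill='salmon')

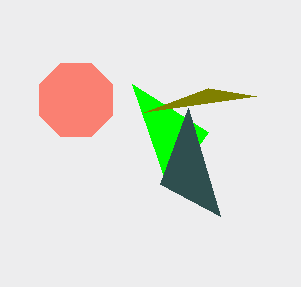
px2_1 = 208, py2_1 = 132, px1_2 = 188, py1_2 = 108, px2_3 = 208, py2_3 = 88, center_x_4 = 76, center_y_4 = 100, radius_4 = 40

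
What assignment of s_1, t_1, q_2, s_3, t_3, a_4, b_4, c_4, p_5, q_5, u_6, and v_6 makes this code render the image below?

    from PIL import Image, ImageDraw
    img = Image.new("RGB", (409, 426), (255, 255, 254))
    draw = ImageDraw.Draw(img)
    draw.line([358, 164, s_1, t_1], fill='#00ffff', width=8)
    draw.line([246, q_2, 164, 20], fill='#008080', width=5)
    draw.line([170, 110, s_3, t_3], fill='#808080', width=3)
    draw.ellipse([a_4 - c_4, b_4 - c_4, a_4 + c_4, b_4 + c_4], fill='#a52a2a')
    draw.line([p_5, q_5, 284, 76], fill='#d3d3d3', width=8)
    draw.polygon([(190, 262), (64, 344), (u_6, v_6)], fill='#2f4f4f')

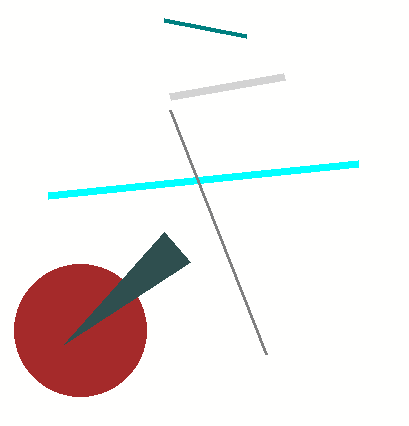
s_1 = 48, t_1 = 196, q_2 = 36, s_3 = 266, t_3 = 354, a_4 = 80, b_4 = 330, c_4 = 66, p_5 = 170, q_5 = 96, u_6 = 164, v_6 = 232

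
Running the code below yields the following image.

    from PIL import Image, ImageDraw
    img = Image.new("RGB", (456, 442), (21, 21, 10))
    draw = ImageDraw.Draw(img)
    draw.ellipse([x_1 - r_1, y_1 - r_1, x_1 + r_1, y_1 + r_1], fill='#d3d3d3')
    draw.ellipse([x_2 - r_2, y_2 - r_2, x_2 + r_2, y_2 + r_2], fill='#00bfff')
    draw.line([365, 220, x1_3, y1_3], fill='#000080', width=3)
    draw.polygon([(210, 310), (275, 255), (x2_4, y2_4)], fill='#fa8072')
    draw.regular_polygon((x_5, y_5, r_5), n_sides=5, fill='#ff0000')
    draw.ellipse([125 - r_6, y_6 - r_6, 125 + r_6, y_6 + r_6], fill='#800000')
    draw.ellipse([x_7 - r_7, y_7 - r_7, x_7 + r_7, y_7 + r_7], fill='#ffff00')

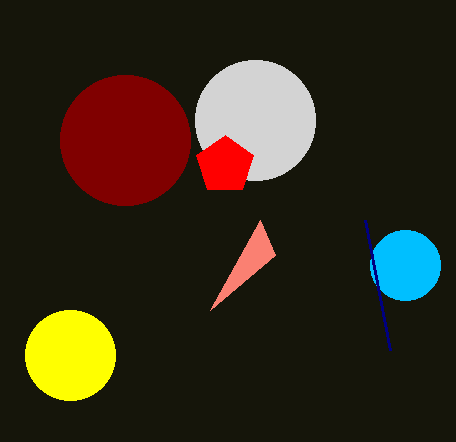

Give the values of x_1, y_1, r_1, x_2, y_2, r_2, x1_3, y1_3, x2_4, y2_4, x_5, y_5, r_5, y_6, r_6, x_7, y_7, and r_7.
x_1 = 255; y_1 = 120; r_1 = 60; x_2 = 405; y_2 = 265; r_2 = 35; x1_3 = 390; y1_3 = 350; x2_4 = 260; y2_4 = 220; x_5 = 225; y_5 = 165; r_5 = 30; y_6 = 140; r_6 = 65; x_7 = 70; y_7 = 355; r_7 = 45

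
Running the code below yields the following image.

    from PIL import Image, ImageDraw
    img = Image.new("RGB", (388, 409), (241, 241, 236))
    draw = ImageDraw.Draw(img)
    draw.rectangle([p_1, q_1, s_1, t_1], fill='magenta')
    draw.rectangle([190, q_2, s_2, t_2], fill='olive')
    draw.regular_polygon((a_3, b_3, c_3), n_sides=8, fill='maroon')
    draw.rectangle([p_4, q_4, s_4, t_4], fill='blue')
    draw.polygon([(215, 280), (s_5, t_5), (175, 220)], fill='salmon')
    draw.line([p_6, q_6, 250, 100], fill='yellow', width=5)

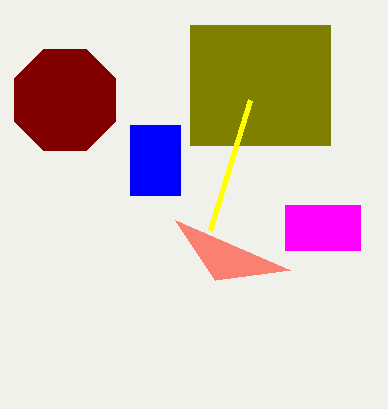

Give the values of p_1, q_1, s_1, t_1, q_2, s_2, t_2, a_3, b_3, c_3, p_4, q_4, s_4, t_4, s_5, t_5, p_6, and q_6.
p_1 = 285, q_1 = 205, s_1 = 360, t_1 = 250, q_2 = 25, s_2 = 330, t_2 = 145, a_3 = 65, b_3 = 100, c_3 = 55, p_4 = 130, q_4 = 125, s_4 = 180, t_4 = 195, s_5 = 290, t_5 = 270, p_6 = 210, q_6 = 230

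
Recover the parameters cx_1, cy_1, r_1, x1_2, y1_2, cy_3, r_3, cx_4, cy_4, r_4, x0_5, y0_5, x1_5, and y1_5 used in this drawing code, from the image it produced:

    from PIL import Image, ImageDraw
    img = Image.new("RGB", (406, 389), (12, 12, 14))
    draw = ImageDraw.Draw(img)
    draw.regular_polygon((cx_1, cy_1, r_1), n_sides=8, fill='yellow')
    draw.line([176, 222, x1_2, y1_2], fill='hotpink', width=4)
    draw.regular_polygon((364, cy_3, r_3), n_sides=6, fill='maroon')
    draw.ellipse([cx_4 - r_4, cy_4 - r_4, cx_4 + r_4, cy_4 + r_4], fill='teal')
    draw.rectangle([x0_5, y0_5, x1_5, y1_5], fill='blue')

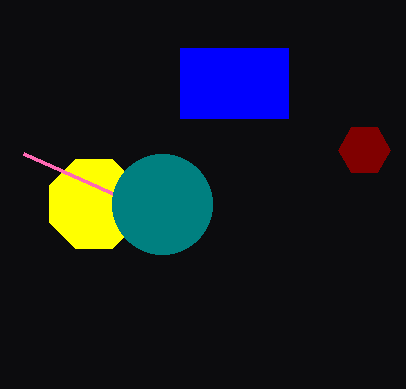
cx_1 = 94
cy_1 = 204
r_1 = 48
x1_2 = 24
y1_2 = 154
cy_3 = 150
r_3 = 26
cx_4 = 162
cy_4 = 204
r_4 = 50
x0_5 = 180
y0_5 = 48
x1_5 = 288
y1_5 = 118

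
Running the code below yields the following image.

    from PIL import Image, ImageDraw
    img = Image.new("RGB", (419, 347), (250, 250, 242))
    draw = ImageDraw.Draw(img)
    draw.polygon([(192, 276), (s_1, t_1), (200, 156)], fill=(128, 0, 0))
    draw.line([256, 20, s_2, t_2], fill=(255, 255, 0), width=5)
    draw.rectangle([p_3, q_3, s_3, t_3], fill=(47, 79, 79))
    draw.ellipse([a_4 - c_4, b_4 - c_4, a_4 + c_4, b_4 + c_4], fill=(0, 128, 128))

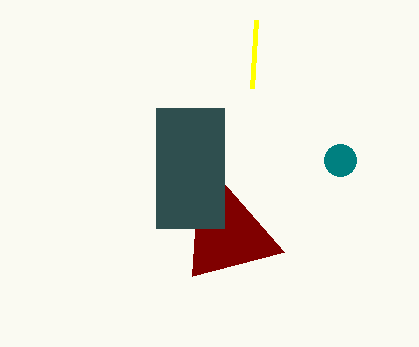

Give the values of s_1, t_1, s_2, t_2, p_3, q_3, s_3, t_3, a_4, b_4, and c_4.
s_1 = 284, t_1 = 252, s_2 = 252, t_2 = 88, p_3 = 156, q_3 = 108, s_3 = 224, t_3 = 228, a_4 = 340, b_4 = 160, c_4 = 16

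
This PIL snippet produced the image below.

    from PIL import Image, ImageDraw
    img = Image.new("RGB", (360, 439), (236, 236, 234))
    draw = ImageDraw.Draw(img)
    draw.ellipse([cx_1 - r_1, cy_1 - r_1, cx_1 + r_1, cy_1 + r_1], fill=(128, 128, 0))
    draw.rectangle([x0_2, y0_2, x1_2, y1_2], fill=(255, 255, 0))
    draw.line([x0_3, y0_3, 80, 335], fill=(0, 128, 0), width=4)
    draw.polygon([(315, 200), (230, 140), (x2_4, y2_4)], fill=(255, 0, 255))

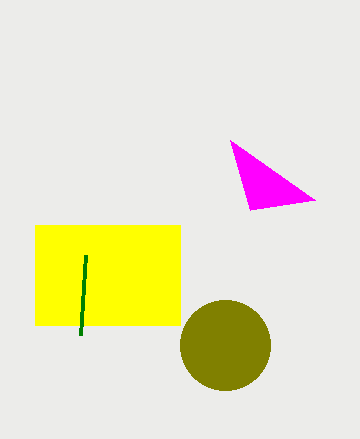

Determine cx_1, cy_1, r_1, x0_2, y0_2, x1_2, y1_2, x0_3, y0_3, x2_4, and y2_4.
cx_1 = 225, cy_1 = 345, r_1 = 45, x0_2 = 35, y0_2 = 225, x1_2 = 180, y1_2 = 325, x0_3 = 85, y0_3 = 255, x2_4 = 250, y2_4 = 210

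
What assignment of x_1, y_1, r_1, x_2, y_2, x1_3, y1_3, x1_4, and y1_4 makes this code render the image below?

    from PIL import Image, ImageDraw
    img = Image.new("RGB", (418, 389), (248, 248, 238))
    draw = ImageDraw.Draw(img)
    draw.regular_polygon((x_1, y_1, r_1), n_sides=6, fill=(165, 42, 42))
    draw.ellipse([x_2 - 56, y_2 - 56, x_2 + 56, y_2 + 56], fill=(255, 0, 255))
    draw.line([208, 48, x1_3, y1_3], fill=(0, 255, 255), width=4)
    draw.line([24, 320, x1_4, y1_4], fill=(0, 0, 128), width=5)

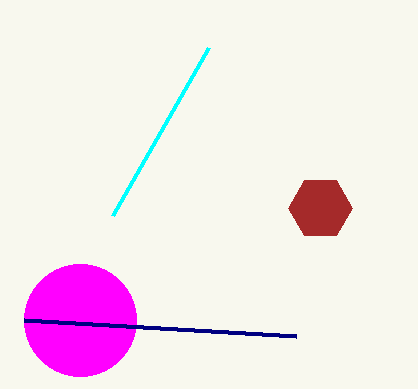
x_1 = 320
y_1 = 208
r_1 = 32
x_2 = 80
y_2 = 320
x1_3 = 112
y1_3 = 216
x1_4 = 296
y1_4 = 336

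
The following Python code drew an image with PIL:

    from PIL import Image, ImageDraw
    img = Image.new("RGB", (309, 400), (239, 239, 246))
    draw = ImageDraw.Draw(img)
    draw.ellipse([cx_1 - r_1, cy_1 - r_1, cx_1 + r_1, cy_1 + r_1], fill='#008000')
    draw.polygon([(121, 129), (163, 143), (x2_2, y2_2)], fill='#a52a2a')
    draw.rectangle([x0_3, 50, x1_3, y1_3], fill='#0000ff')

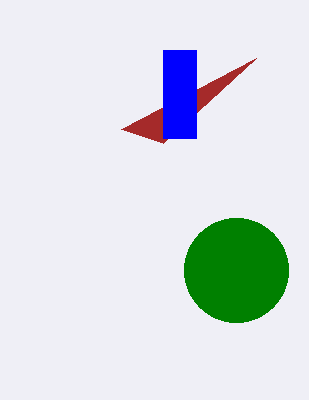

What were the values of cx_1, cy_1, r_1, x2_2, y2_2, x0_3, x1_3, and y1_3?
cx_1 = 236; cy_1 = 270; r_1 = 52; x2_2 = 256; y2_2 = 58; x0_3 = 163; x1_3 = 196; y1_3 = 138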